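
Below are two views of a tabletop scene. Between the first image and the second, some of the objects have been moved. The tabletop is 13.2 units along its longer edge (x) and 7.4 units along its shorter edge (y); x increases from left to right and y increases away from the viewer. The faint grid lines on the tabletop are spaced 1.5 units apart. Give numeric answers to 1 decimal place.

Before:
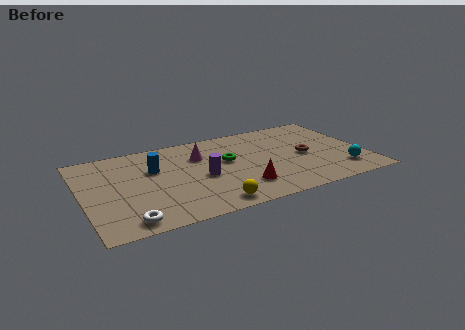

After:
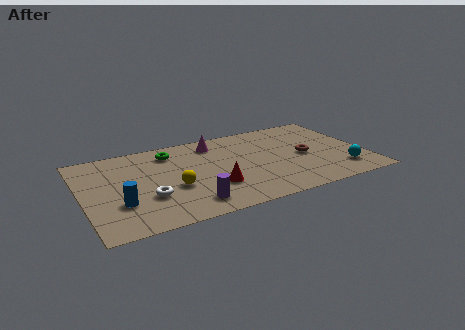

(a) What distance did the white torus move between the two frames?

1.9

The white torus was near (1.8, 0.9) before and (2.9, 2.5) after, so it travelled √(1.1² + 1.6²) ≈ 1.9 units.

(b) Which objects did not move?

the cyan sphere and the brown torus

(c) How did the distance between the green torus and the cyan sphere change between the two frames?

+3.0

The distance was about 5.8 in the first image and 8.8 in the second, so they moved 3.0 units further apart.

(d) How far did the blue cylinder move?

3.0

The blue cylinder was near (3.4, 4.8) before and (1.6, 2.4) after, so it travelled √(1.8² + 2.4²) ≈ 3.0 units.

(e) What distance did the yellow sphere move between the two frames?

2.5

The yellow sphere was near (5.6, 0.9) before and (4.1, 2.9) after, so it travelled √(1.5² + 2.0²) ≈ 2.5 units.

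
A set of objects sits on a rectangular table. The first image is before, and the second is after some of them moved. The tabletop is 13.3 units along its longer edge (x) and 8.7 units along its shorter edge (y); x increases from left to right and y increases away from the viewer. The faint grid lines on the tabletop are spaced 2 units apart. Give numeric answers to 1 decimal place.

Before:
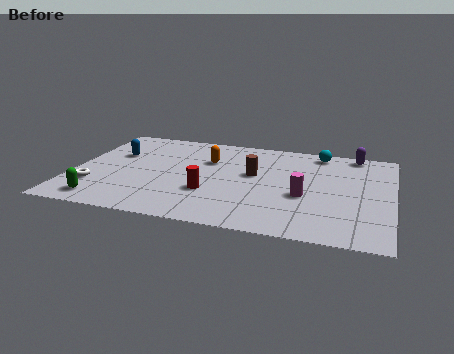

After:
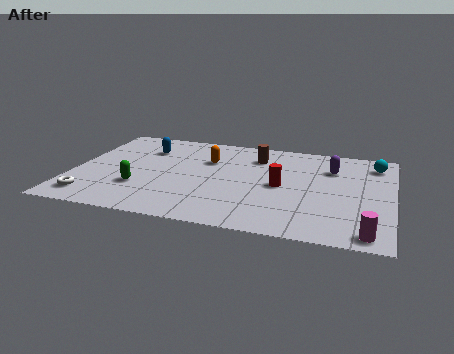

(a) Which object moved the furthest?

the magenta cylinder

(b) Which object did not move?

the orange capsule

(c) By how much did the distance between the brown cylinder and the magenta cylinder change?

+4.9

They were about 2.7 units apart before and 7.6 after — 4.9 units further apart.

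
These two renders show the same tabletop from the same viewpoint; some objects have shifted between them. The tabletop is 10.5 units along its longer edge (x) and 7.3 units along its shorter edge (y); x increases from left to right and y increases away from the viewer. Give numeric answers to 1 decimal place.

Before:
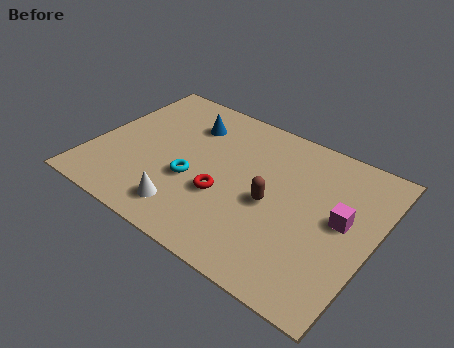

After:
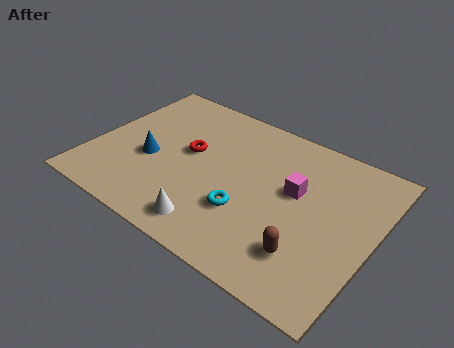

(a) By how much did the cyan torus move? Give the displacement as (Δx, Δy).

(2.1, -0.4)

The cyan torus started near (3.9, 2.8) and ended near (6.0, 2.4).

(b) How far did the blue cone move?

2.7

From (3.2, 5.5) to (2.2, 3.0), the blue cone covered √(1.0² + 2.5²) ≈ 2.7 units.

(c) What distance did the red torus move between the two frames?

2.1

The red torus was near (5.1, 2.7) before and (3.5, 4.1) after, so it travelled √(1.6² + 1.4²) ≈ 2.1 units.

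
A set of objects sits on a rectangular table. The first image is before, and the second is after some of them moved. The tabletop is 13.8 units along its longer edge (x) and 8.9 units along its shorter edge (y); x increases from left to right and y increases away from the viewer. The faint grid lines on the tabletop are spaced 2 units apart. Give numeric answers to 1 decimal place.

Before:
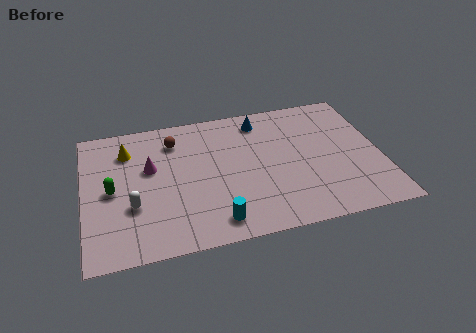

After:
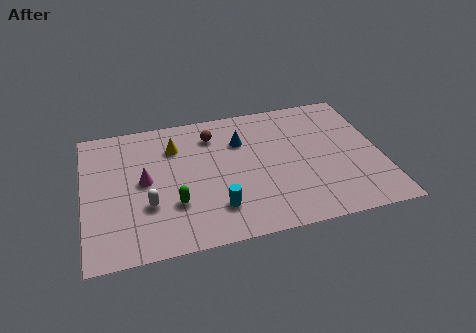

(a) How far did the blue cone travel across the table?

1.6

The blue cone moved from about (8.4, 7.5) to (7.4, 6.3), a distance of √(1.0² + 1.2²) ≈ 1.6.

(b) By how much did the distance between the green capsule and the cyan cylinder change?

-3.5

The distance was about 5.5 in the first image and 2.0 in the second, so they moved 3.5 units closer together.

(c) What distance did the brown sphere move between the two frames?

1.8

The brown sphere was near (4.3, 7.0) before and (6.1, 7.0) after, so it travelled √(1.8² + 0.0²) ≈ 1.8 units.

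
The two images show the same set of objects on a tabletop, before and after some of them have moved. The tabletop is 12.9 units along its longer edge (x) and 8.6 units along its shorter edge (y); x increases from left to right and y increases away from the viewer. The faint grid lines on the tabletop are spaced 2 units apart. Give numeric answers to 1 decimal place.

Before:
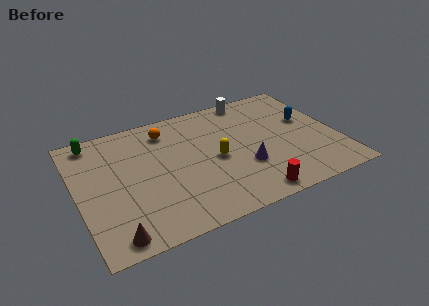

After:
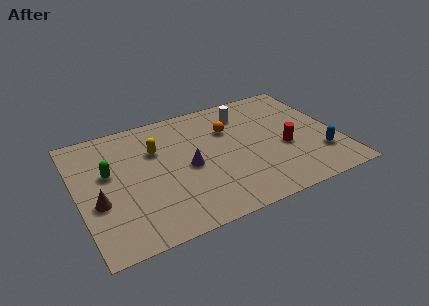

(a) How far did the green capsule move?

2.5

The green capsule moved from about (1.1, 7.6) to (1.6, 5.1), a distance of √(0.5² + 2.5²) ≈ 2.5.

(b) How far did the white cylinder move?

1.1

The white cylinder was near (9.1, 7.8) before and (8.6, 6.8) after, so it travelled √(0.5² + 1.0²) ≈ 1.1 units.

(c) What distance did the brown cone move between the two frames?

2.5

The brown cone was near (1.4, 0.9) before and (0.9, 3.3) after, so it travelled √(0.5² + 2.4²) ≈ 2.5 units.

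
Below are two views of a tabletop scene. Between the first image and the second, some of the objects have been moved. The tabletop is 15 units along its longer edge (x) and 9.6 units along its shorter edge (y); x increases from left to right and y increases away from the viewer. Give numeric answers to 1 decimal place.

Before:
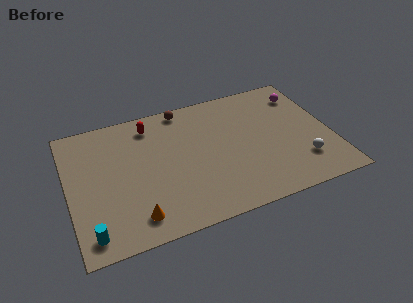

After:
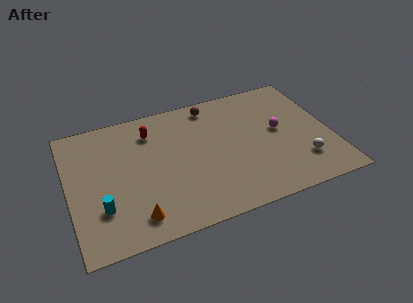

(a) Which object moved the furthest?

the magenta sphere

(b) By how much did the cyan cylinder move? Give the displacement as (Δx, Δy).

(0.7, 1.5)

From the two frames, the cyan cylinder sits at roughly (1.0, 1.3) before and (1.7, 2.8) after.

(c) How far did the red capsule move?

0.5

From (4.9, 8.0) to (4.9, 7.5), the red capsule covered √(0.0² + 0.5²) ≈ 0.5 units.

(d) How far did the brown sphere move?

1.6

From (6.9, 8.7) to (8.5, 8.4), the brown sphere covered √(1.6² + 0.3²) ≈ 1.6 units.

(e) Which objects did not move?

the white sphere and the orange cone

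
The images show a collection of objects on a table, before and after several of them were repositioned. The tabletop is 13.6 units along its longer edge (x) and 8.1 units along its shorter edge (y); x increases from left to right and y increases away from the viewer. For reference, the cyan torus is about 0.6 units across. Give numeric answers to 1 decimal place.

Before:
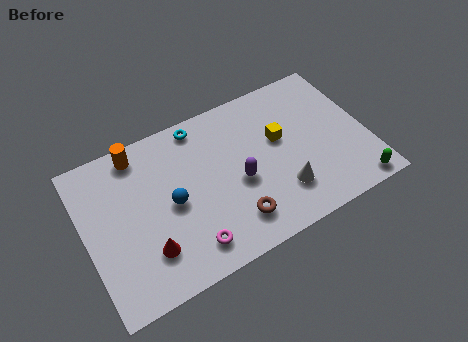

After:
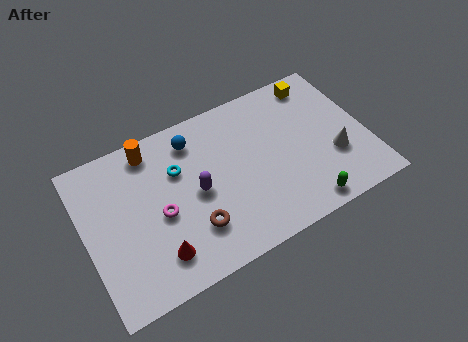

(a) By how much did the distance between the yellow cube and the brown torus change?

+4.2

They were about 4.1 units apart before and 8.3 after — 4.2 units further apart.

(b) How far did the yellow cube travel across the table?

3.1

The yellow cube was near (9.5, 4.8) before and (11.7, 7.0) after, so it travelled √(2.2² + 2.2²) ≈ 3.1 units.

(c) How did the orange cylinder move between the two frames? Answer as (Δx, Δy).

(0.6, -0.1)

The orange cylinder started near (2.9, 7.1) and ended near (3.5, 7.0).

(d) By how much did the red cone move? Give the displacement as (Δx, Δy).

(0.4, -0.4)

The red cone started near (2.7, 2.1) and ended near (3.1, 1.7).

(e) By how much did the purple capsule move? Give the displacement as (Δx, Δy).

(-2.0, 0.4)

From the two frames, the purple capsule sits at roughly (7.3, 3.5) before and (5.3, 3.9) after.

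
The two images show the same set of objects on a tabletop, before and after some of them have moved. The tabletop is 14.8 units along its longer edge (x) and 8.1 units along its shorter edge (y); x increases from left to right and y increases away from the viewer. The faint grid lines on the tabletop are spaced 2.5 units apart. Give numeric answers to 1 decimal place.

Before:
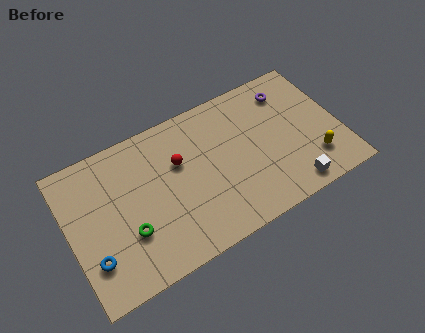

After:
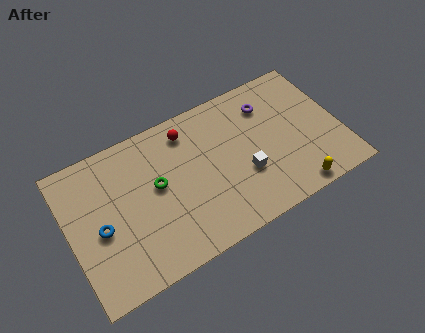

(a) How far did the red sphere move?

1.7

From (6.1, 5.2) to (6.8, 6.7), the red sphere covered √(0.7² + 1.5²) ≈ 1.7 units.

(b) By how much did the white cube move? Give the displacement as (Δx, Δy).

(-2.3, 1.9)

The white cube was at about (11.7, 1.0) and moved to about (9.4, 2.9).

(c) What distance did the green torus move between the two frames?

2.5

The green torus moved from about (3.0, 2.7) to (4.8, 4.5), a distance of √(1.8² + 1.8²) ≈ 2.5.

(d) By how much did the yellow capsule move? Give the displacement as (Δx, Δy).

(-1.3, -1.2)

The yellow capsule was at about (13.1, 2.0) and moved to about (11.8, 0.8).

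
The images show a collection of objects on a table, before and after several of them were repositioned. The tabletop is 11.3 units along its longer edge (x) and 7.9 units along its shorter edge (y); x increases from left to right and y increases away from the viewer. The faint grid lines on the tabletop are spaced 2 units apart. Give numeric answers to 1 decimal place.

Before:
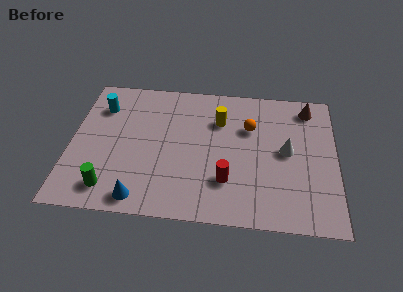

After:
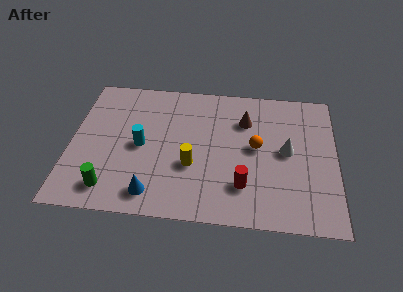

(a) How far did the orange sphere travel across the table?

1.1

From (7.6, 5.3) to (7.9, 4.2), the orange sphere covered √(0.3² + 1.1²) ≈ 1.1 units.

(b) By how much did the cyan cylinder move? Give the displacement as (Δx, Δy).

(1.8, -2.1)

The cyan cylinder was at about (1.2, 5.9) and moved to about (3.0, 3.8).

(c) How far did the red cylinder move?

0.7

The red cylinder moved from about (6.7, 2.2) to (7.4, 2.0), a distance of √(0.7² + 0.2²) ≈ 0.7.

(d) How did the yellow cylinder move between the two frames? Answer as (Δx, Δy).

(-1.1, -2.7)

The yellow cylinder was at about (6.3, 5.6) and moved to about (5.2, 2.9).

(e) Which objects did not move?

the white cone and the green cylinder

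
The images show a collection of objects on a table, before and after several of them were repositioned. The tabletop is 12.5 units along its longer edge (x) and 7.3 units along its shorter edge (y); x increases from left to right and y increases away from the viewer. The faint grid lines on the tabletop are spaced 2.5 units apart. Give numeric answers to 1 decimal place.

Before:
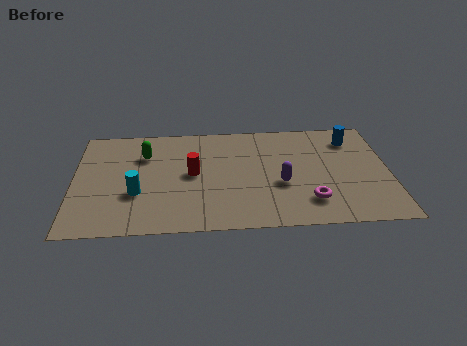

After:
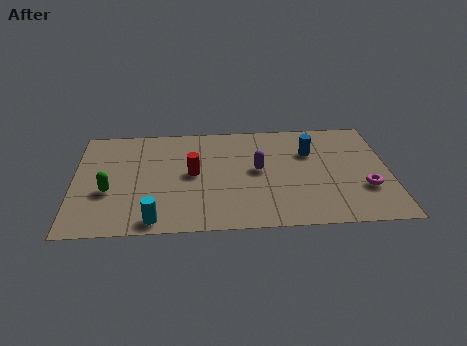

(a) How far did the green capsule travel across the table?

2.8

The green capsule was near (2.8, 5.2) before and (1.4, 2.8) after, so it travelled √(1.4² + 2.4²) ≈ 2.8 units.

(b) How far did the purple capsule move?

1.3

From (8.2, 2.9) to (7.3, 3.9), the purple capsule covered √(0.9² + 1.0²) ≈ 1.3 units.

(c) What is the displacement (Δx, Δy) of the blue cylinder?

(-1.7, -0.8)

The blue cylinder was at about (11.1, 5.8) and moved to about (9.4, 5.0).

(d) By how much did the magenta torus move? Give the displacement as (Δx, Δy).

(2.2, 0.7)

The magenta torus started near (9.3, 1.7) and ended near (11.5, 2.4).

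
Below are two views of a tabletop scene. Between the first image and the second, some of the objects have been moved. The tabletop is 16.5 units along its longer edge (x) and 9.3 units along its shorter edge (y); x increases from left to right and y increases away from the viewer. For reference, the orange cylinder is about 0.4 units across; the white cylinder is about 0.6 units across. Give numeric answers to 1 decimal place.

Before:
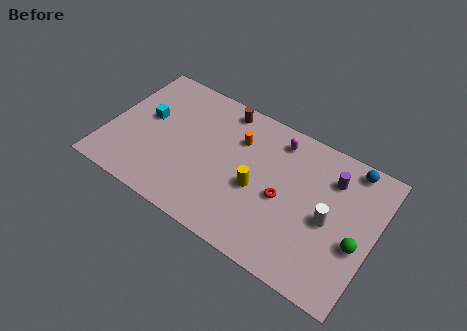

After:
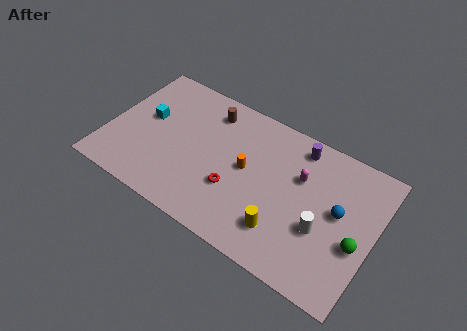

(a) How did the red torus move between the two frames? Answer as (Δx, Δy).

(-2.9, -1.0)

The red torus was at about (11.0, 4.2) and moved to about (8.1, 3.2).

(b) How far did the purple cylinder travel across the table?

2.4

The purple cylinder moved from about (13.6, 7.0) to (11.4, 8.0), a distance of √(2.2² + 1.0²) ≈ 2.4.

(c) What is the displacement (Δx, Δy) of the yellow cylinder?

(1.9, -1.8)

The yellow cylinder started near (9.4, 4.0) and ended near (11.3, 2.2).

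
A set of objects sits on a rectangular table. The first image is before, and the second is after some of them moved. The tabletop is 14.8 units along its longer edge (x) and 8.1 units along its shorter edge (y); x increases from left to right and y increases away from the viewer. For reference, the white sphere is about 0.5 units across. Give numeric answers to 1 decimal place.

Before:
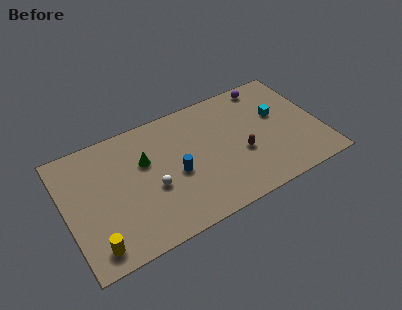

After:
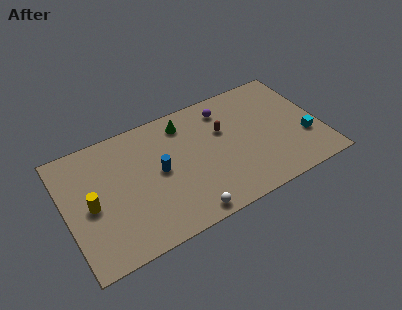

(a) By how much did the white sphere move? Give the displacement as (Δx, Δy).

(1.6, -2.5)

The white sphere started near (4.9, 3.3) and ended near (6.5, 0.8).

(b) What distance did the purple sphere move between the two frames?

2.7

From (12.2, 7.2) to (9.6, 6.6), the purple sphere covered √(2.6² + 0.6²) ≈ 2.7 units.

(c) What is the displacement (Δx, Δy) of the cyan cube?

(1.3, -2.2)

The cyan cube started near (12.5, 4.9) and ended near (13.8, 2.7).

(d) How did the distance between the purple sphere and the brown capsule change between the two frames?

-3.1

Before: roughly 4.5 units apart; after: 1.4. That's 3.1 units closer together.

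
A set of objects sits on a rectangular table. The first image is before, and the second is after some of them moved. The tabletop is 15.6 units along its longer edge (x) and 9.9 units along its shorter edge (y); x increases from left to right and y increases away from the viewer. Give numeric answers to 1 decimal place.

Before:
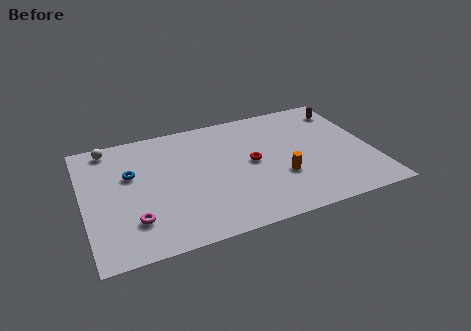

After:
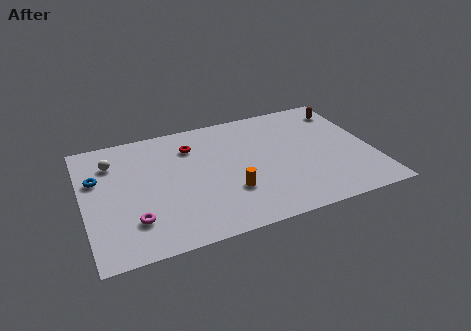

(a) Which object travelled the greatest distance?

the red torus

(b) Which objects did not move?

the brown capsule and the magenta torus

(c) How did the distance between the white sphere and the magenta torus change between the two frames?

-1.3

Before: roughly 6.4 units apart; after: 5.1. That's 1.3 units closer together.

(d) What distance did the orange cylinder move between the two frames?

2.8

The orange cylinder was near (10.5, 3.4) before and (7.7, 3.1) after, so it travelled √(2.8² + 0.3²) ≈ 2.8 units.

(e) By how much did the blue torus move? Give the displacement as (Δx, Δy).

(-1.8, 0.2)

The blue torus started near (2.6, 6.2) and ended near (0.8, 6.4).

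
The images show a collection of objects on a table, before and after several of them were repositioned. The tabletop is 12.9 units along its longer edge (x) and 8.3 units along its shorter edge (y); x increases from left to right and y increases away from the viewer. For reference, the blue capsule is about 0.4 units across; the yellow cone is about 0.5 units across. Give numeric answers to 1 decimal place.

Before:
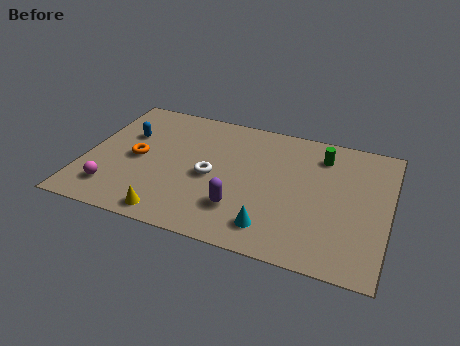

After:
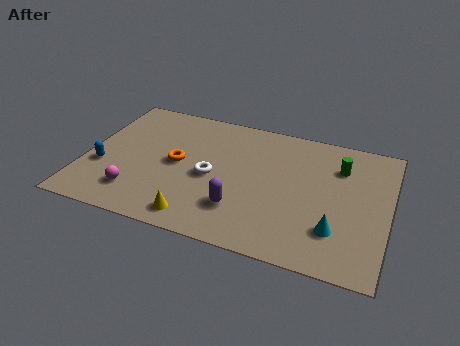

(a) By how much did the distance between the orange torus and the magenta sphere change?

+0.4

They were about 2.4 units apart before and 2.8 after — 0.4 units further apart.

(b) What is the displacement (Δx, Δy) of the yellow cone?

(1.1, 0.2)

The yellow cone was at about (4.0, 0.9) and moved to about (5.1, 1.1).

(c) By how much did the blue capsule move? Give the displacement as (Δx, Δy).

(-0.8, -2.4)

The blue capsule was at about (1.6, 5.4) and moved to about (0.8, 3.0).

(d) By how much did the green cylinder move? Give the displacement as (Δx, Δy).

(0.8, -0.5)

From the two frames, the green cylinder sits at roughly (9.9, 6.6) before and (10.7, 6.1) after.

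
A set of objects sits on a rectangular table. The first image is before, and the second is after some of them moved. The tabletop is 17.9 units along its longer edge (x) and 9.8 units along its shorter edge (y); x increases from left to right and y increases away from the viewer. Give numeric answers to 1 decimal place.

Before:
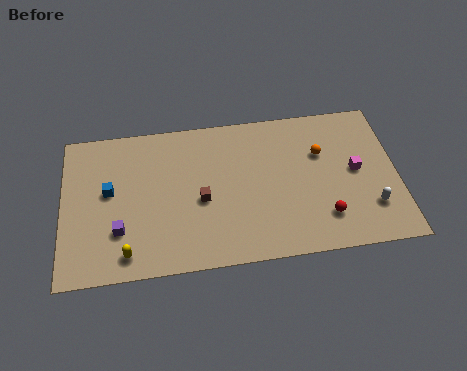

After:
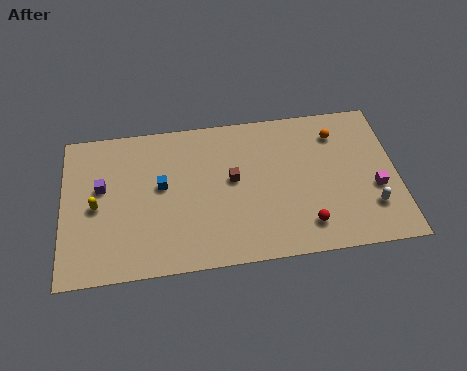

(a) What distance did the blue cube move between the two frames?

2.8

The blue cube moved from about (2.5, 5.5) to (5.3, 5.5), a distance of √(2.8² + 0.0²) ≈ 2.8.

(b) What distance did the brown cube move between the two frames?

2.0

The brown cube moved from about (7.4, 4.3) to (9.1, 5.4), a distance of √(1.7² + 1.1²) ≈ 2.0.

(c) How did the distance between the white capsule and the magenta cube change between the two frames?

-1.4

They were about 2.6 units apart before and 1.2 after — 1.4 units closer together.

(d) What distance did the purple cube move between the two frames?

3.0

From (3.0, 2.9) to (2.1, 5.8), the purple cube covered √(0.9² + 2.9²) ≈ 3.0 units.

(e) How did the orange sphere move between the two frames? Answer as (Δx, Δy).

(0.9, 1.2)

From the two frames, the orange sphere sits at roughly (13.9, 6.5) before and (14.8, 7.7) after.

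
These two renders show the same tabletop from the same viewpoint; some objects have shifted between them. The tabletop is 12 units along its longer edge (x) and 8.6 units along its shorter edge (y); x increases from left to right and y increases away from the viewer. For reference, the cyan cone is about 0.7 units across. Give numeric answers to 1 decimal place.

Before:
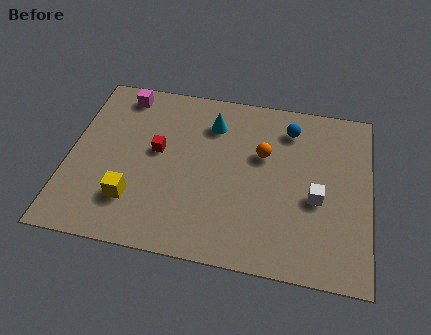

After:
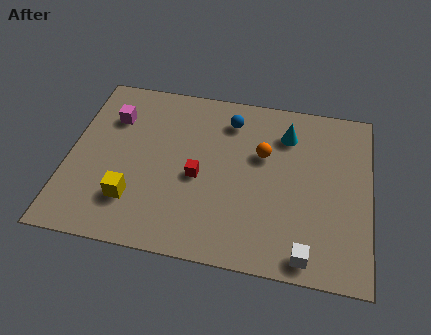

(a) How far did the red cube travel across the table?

2.0

The red cube was near (3.5, 4.8) before and (5.2, 3.8) after, so it travelled √(1.7² + 1.0²) ≈ 2.0 units.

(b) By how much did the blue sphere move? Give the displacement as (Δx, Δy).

(-2.4, 0.0)

The blue sphere started near (8.7, 6.9) and ended near (6.3, 6.9).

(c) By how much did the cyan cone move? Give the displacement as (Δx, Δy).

(3.0, 0.0)

The cyan cone was at about (5.6, 6.6) and moved to about (8.6, 6.6).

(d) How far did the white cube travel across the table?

2.7

The white cube moved from about (9.9, 3.6) to (9.6, 0.9), a distance of √(0.3² + 2.7²) ≈ 2.7.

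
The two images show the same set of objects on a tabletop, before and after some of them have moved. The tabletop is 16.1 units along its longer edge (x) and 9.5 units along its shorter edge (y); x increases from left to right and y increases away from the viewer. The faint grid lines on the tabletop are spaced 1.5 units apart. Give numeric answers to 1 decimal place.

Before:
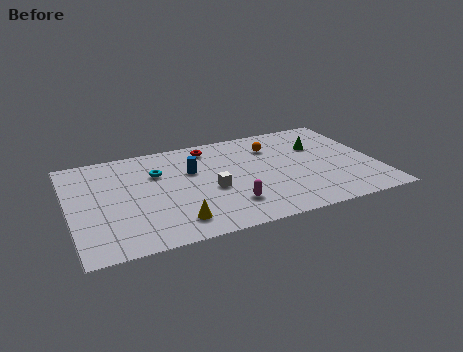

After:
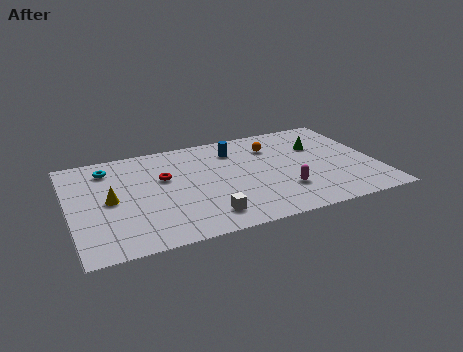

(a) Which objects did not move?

the orange sphere and the green cone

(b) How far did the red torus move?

3.4

From (7.6, 8.1) to (5.0, 5.9), the red torus covered √(2.6² + 2.2²) ≈ 3.4 units.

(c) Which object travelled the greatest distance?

the yellow cone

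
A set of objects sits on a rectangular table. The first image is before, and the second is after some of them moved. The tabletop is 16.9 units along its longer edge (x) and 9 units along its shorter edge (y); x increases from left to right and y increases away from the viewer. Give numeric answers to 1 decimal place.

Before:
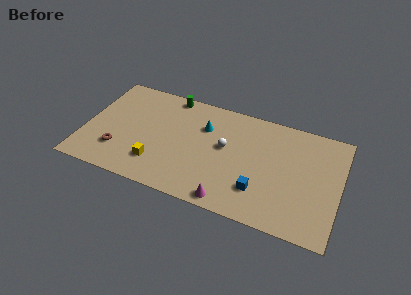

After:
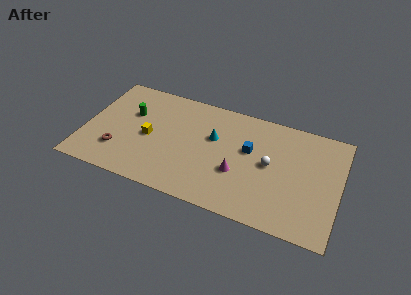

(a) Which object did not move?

the brown torus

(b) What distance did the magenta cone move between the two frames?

2.4

The magenta cone was near (10.0, 0.9) before and (10.3, 3.3) after, so it travelled √(0.3² + 2.4²) ≈ 2.4 units.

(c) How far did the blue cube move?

3.1

The blue cube moved from about (11.8, 2.4) to (10.9, 5.4), a distance of √(0.9² + 3.0²) ≈ 3.1.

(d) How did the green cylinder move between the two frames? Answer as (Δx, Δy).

(-2.4, -2.4)

The green cylinder was at about (5.3, 8.2) and moved to about (2.9, 5.8).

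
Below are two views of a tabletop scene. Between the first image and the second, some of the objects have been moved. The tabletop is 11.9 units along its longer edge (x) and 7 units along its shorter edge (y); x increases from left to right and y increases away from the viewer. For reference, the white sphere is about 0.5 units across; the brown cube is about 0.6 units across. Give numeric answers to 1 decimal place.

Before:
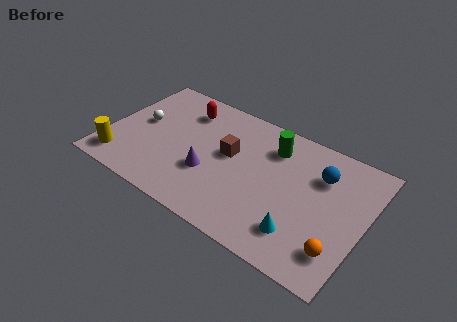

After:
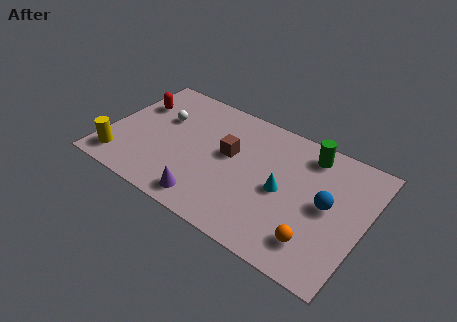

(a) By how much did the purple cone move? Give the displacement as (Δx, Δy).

(0.2, -1.5)

The purple cone started near (4.9, 2.5) and ended near (5.1, 1.0).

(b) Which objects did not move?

the yellow cylinder and the brown cube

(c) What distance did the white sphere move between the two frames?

1.1

From (1.4, 3.8) to (2.3, 4.5), the white sphere covered √(0.9² + 0.7²) ≈ 1.1 units.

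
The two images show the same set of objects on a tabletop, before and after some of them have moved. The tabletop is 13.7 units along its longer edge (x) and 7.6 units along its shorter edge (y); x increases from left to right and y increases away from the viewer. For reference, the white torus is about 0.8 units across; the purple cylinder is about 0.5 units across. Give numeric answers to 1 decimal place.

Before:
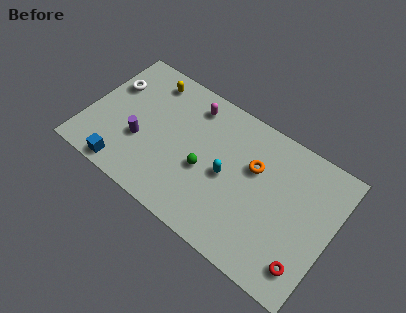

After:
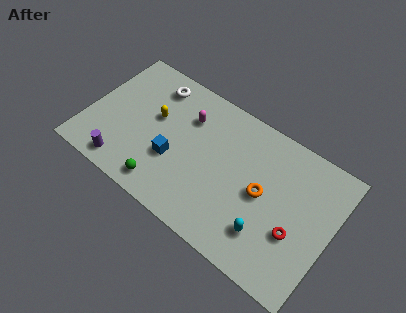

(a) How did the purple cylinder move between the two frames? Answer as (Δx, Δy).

(-0.6, -1.8)

The purple cylinder started near (3.1, 2.8) and ended near (2.5, 1.0).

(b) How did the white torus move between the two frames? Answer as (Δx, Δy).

(2.2, 1.2)

The white torus was at about (1.0, 5.1) and moved to about (3.2, 6.3).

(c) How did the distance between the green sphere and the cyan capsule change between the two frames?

+4.5

They were about 1.3 units apart before and 5.8 after — 4.5 units further apart.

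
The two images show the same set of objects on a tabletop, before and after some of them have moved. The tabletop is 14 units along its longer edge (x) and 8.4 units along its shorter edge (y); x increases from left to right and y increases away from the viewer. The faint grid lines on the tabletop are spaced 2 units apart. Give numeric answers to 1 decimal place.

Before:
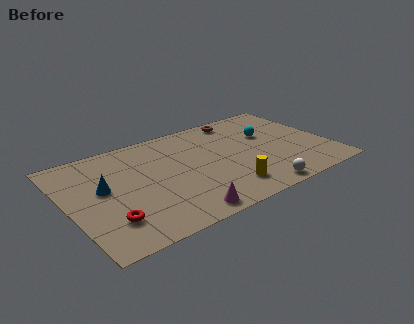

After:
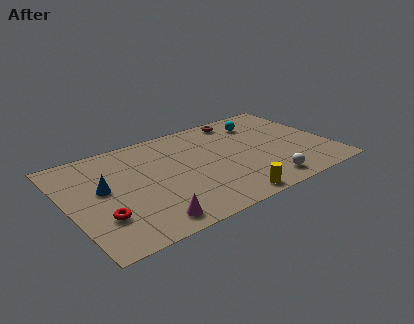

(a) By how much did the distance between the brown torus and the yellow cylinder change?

+0.9

The distance was about 6.0 in the first image and 6.9 in the second, so they moved 0.9 units further apart.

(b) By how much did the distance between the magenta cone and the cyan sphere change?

+1.9

Before: roughly 7.1 units apart; after: 9.0. That's 1.9 units further apart.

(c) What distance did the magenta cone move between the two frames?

1.7

The magenta cone was near (5.4, 0.9) before and (3.7, 1.1) after, so it travelled √(1.7² + 0.2²) ≈ 1.7 units.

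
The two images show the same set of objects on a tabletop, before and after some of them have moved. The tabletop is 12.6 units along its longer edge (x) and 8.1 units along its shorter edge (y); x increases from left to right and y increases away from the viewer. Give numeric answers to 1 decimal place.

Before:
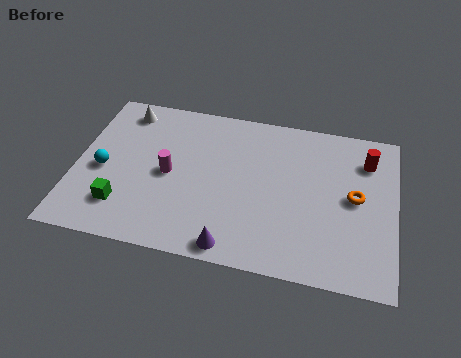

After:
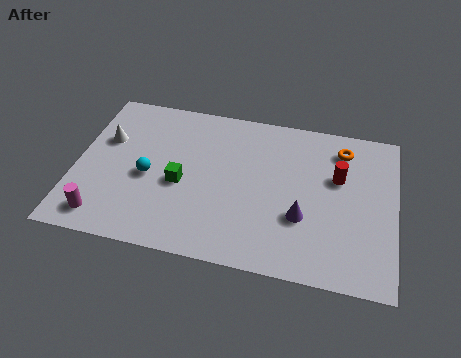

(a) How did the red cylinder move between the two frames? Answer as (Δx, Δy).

(-1.1, -1.1)

From the two frames, the red cylinder sits at roughly (11.4, 6.2) before and (10.3, 5.1) after.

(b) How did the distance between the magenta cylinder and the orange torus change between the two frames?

+3.3

They were about 7.3 units apart before and 10.6 after — 3.3 units further apart.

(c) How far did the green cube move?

2.7

The green cube was near (2.0, 1.9) before and (4.2, 3.5) after, so it travelled √(2.2² + 1.6²) ≈ 2.7 units.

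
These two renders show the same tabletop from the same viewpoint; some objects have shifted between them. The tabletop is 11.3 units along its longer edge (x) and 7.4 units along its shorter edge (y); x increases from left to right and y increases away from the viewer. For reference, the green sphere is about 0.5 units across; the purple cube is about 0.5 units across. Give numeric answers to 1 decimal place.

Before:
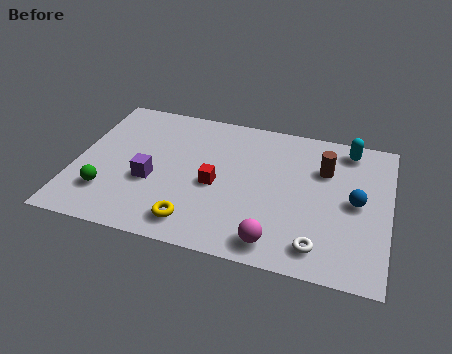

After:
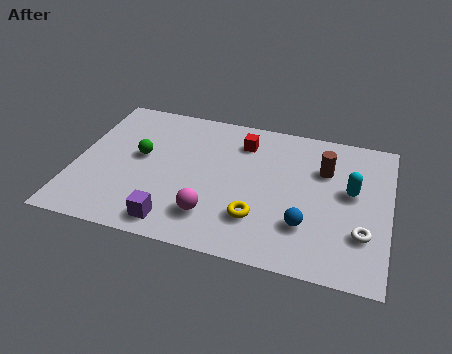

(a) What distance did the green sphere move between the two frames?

2.4

The green sphere was near (1.3, 1.9) before and (2.3, 4.1) after, so it travelled √(1.0² + 2.2²) ≈ 2.4 units.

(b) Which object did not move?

the brown cylinder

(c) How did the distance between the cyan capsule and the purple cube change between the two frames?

-0.8

They were about 7.7 units apart before and 6.9 after — 0.8 units closer together.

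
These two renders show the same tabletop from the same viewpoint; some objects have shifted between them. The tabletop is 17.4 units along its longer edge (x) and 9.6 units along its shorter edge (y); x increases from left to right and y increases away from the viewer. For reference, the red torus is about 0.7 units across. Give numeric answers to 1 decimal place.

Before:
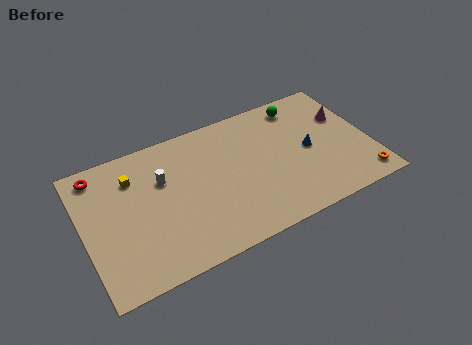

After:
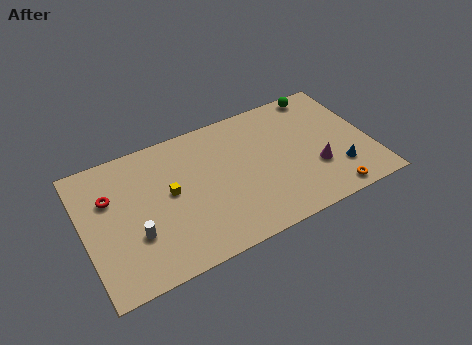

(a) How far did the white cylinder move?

3.7

The white cylinder was near (4.9, 6.3) before and (2.9, 3.2) after, so it travelled √(2.0² + 3.1²) ≈ 3.7 units.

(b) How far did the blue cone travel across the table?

2.7

The blue cone moved from about (13.7, 4.7) to (15.2, 2.5), a distance of √(1.5² + 2.2²) ≈ 2.7.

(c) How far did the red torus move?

2.0

The red torus moved from about (1.2, 8.3) to (1.7, 6.4), a distance of √(0.5² + 1.9²) ≈ 2.0.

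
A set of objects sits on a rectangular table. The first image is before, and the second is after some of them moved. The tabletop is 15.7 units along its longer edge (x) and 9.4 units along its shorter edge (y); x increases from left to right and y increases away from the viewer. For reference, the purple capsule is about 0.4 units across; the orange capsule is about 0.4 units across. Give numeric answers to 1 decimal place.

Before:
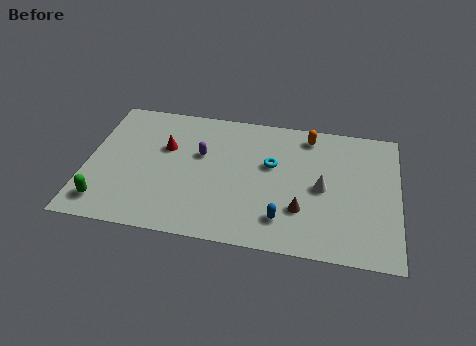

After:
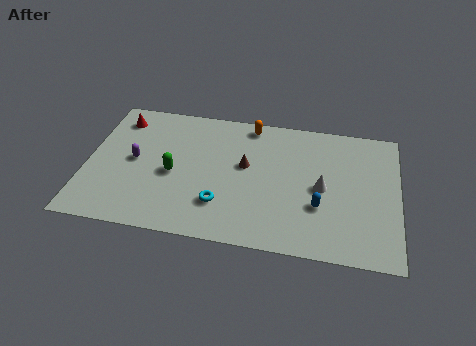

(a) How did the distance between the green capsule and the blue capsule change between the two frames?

-1.4

They were about 8.9 units apart before and 7.5 after — 1.4 units closer together.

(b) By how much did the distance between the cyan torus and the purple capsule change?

+1.5

Before: roughly 3.6 units apart; after: 5.1. That's 1.5 units further apart.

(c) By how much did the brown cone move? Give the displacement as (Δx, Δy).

(-2.9, 2.6)

From the two frames, the brown cone sits at roughly (10.9, 2.8) before and (8.0, 5.4) after.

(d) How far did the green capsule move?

4.2

The green capsule moved from about (1.1, 1.6) to (4.4, 4.2), a distance of √(3.3² + 2.6²) ≈ 4.2.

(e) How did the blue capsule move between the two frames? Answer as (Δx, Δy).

(1.8, 1.2)

The blue capsule started near (10.0, 2.0) and ended near (11.8, 3.2).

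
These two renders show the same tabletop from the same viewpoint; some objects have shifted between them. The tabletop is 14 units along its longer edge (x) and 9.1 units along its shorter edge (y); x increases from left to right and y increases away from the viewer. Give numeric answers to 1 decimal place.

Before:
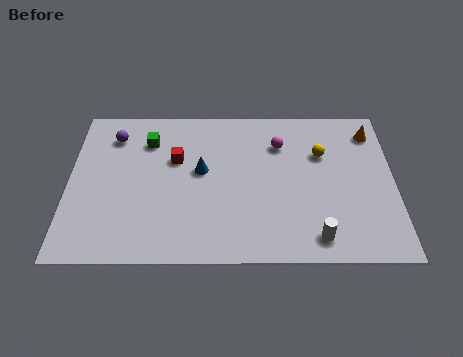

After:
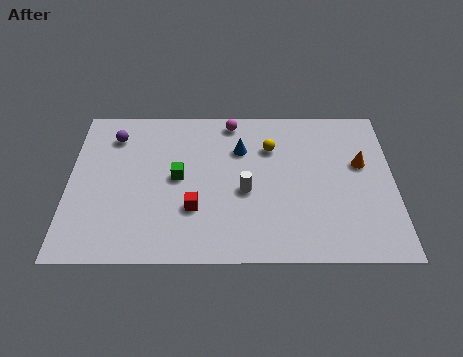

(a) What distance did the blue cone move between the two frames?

2.1

The blue cone moved from about (5.7, 5.1) to (7.4, 6.4), a distance of √(1.7² + 1.3²) ≈ 2.1.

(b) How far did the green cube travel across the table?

2.6

The green cube was near (3.4, 6.9) before and (4.7, 4.7) after, so it travelled √(1.3² + 2.2²) ≈ 2.6 units.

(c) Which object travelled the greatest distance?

the white cylinder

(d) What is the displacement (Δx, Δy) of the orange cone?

(-0.5, -1.9)

The orange cone was at about (13.1, 7.4) and moved to about (12.6, 5.5).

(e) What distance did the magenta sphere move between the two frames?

2.5

The magenta sphere was near (9.1, 6.7) before and (7.0, 8.1) after, so it travelled √(2.1² + 1.4²) ≈ 2.5 units.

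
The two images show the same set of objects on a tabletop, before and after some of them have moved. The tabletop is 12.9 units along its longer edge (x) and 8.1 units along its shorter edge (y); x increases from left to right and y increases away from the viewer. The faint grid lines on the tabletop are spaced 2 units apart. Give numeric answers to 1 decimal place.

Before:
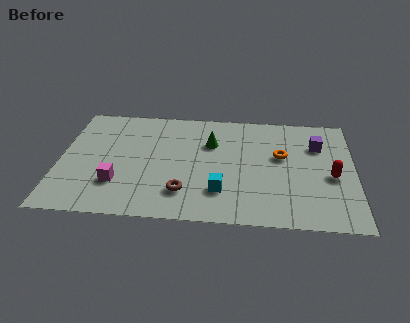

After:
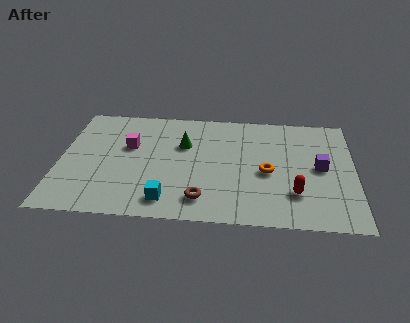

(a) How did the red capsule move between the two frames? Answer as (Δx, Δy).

(-1.6, -1.3)

From the two frames, the red capsule sits at roughly (11.9, 3.5) before and (10.3, 2.2) after.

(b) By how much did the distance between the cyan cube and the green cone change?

+0.6

Before: roughly 3.4 units apart; after: 4.0. That's 0.6 units further apart.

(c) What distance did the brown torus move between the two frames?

0.9

The brown torus was near (5.5, 1.9) before and (6.3, 1.5) after, so it travelled √(0.8² + 0.4²) ≈ 0.9 units.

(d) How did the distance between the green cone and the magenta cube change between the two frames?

-2.7

They were about 5.1 units apart before and 2.4 after — 2.7 units closer together.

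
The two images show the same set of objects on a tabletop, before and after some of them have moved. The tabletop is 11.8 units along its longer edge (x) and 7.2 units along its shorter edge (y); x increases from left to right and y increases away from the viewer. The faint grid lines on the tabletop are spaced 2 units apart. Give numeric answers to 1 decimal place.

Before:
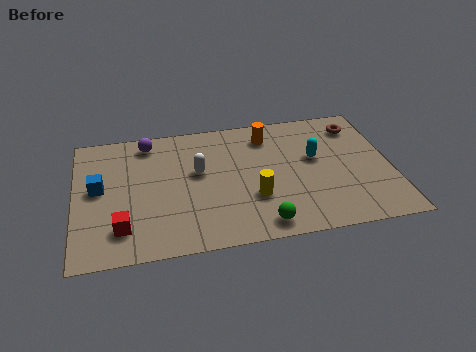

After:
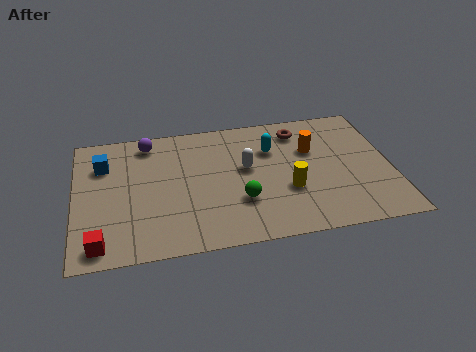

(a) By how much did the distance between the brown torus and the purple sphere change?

-2.2

Before: roughly 7.9 units apart; after: 5.7. That's 2.2 units closer together.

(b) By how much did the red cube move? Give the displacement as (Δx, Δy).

(-0.8, -0.7)

The red cube started near (1.7, 1.6) and ended near (0.9, 0.9).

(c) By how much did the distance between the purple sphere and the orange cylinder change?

+1.8

They were about 4.5 units apart before and 6.3 after — 1.8 units further apart.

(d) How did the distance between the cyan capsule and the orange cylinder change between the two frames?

-0.8

They were about 2.3 units apart before and 1.5 after — 0.8 units closer together.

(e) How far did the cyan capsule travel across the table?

1.8

The cyan capsule moved from about (9.0, 4.2) to (7.4, 5.0), a distance of √(1.6² + 0.8²) ≈ 1.8.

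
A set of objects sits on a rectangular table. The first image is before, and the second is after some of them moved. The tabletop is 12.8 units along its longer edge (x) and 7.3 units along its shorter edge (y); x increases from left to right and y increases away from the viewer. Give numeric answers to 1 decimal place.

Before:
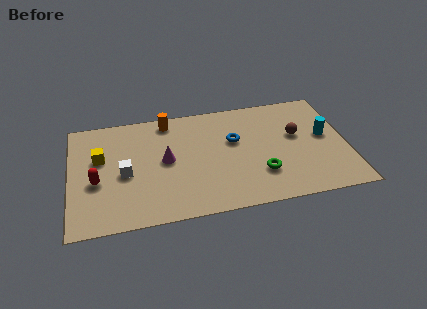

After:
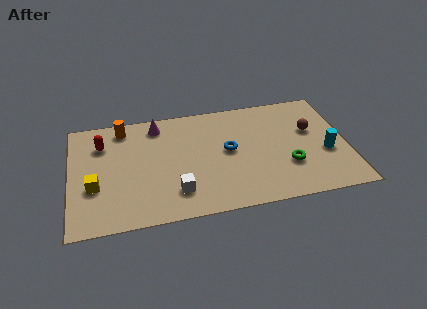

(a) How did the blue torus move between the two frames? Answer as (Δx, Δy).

(-0.3, -0.6)

The blue torus started near (7.6, 4.5) and ended near (7.3, 3.9).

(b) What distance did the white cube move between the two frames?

2.8

The white cube was near (2.5, 3.3) before and (4.8, 1.7) after, so it travelled √(2.3² + 1.6²) ≈ 2.8 units.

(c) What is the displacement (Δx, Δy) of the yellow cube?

(-0.3, -1.8)

The yellow cube was at about (1.4, 4.5) and moved to about (1.1, 2.7).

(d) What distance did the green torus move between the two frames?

1.3

From (8.7, 2.1) to (10.0, 2.4), the green torus covered √(1.3² + 0.3²) ≈ 1.3 units.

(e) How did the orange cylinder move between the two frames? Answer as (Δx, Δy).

(-2.1, -0.1)

From the two frames, the orange cylinder sits at roughly (4.6, 6.4) before and (2.5, 6.3) after.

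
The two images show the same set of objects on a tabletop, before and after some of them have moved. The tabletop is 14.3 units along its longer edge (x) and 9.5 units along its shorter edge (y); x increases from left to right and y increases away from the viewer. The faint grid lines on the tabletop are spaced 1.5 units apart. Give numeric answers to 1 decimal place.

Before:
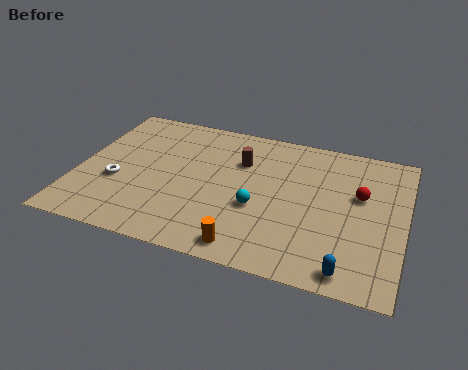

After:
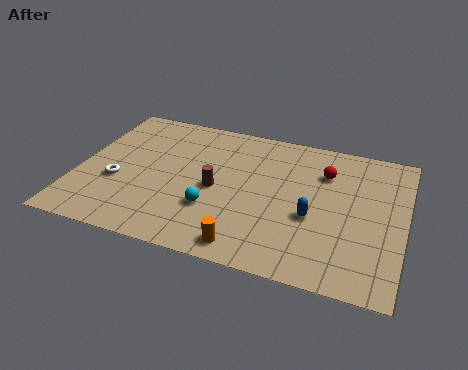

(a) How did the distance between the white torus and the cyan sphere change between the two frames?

-1.9

The distance was about 6.2 in the first image and 4.3 in the second, so they moved 1.9 units closer together.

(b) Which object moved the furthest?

the blue capsule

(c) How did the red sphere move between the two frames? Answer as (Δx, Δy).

(-1.6, 1.1)

The red sphere started near (12.3, 5.8) and ended near (10.7, 6.9).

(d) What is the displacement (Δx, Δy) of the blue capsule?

(-1.7, 2.8)

The blue capsule was at about (12.1, 1.0) and moved to about (10.4, 3.8).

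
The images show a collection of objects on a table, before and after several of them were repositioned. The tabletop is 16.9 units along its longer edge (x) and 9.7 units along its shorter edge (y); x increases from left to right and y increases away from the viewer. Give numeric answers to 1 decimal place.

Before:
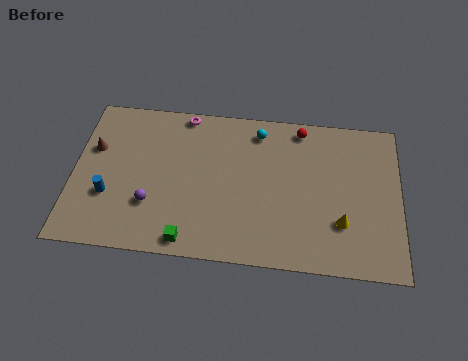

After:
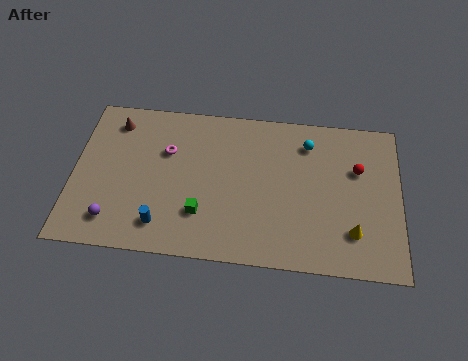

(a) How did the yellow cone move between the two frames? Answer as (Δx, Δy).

(0.6, -0.5)

The yellow cone started near (13.9, 2.9) and ended near (14.5, 2.4).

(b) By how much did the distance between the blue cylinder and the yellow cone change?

-2.2

The distance was about 12.0 in the first image and 9.8 in the second, so they moved 2.2 units closer together.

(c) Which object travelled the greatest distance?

the red sphere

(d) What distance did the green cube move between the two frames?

1.8

From (6.1, 1.0) to (6.7, 2.7), the green cube covered √(0.6² + 1.7²) ≈ 1.8 units.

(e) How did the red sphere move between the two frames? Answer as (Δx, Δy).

(3.0, -2.3)

The red sphere started near (11.7, 8.6) and ended near (14.7, 6.3).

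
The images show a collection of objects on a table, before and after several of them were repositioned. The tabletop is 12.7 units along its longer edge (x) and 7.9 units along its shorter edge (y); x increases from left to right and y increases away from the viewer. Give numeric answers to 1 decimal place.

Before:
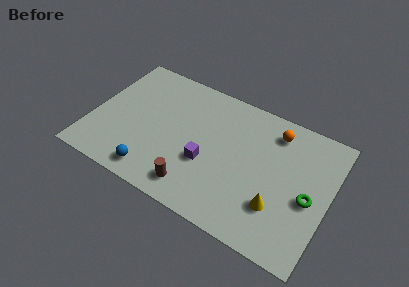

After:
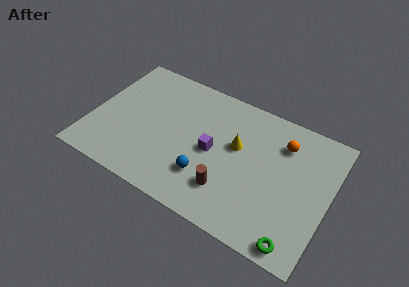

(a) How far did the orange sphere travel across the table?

0.7

From (9.5, 6.5) to (10.0, 6.0), the orange sphere covered √(0.5² + 0.5²) ≈ 0.7 units.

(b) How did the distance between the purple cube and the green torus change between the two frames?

+0.3

Before: roughly 5.4 units apart; after: 5.7. That's 0.3 units further apart.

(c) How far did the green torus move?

2.7

From (11.7, 3.5) to (11.4, 0.8), the green torus covered √(0.3² + 2.7²) ≈ 2.7 units.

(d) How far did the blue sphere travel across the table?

2.9

The blue sphere was near (3.7, 1.1) before and (6.4, 2.2) after, so it travelled √(2.7² + 1.1²) ≈ 2.9 units.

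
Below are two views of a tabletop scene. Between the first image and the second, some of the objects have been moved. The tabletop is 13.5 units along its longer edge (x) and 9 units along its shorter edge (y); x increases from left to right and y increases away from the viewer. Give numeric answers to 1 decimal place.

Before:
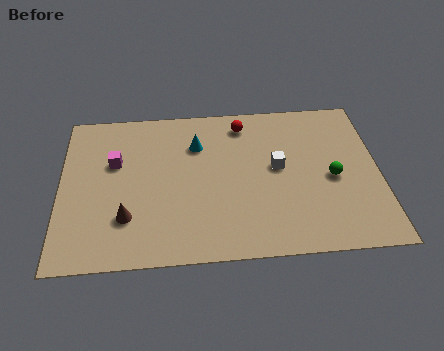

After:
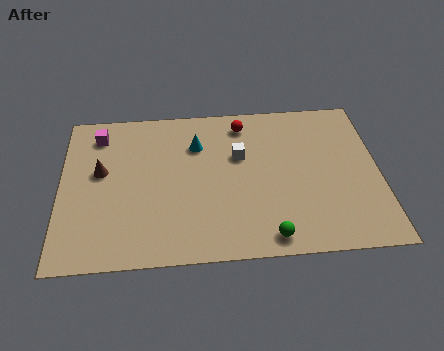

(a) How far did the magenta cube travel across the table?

1.8

From (2.3, 5.7) to (1.6, 7.4), the magenta cube covered √(0.7² + 1.7²) ≈ 1.8 units.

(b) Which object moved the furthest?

the green sphere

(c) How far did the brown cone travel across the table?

2.9

The brown cone was near (2.8, 2.5) before and (1.7, 5.2) after, so it travelled √(1.1² + 2.7²) ≈ 2.9 units.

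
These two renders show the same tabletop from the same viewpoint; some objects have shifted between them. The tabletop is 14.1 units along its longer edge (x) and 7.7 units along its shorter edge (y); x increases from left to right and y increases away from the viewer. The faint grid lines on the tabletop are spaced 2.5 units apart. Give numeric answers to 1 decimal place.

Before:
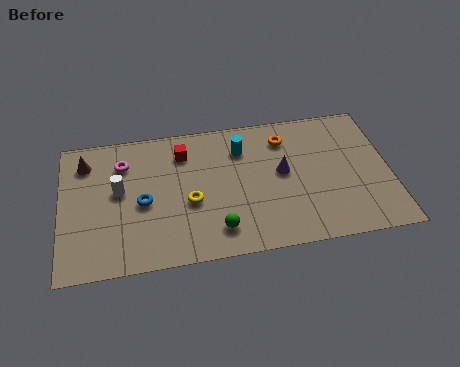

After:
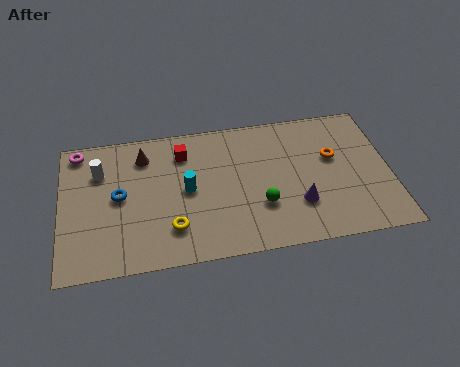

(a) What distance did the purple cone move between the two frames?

2.0

The purple cone was near (9.5, 4.2) before and (10.1, 2.3) after, so it travelled √(0.6² + 1.9²) ≈ 2.0 units.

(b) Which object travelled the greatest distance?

the cyan cylinder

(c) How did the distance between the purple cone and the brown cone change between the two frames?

-1.1

They were about 8.6 units apart before and 7.5 after — 1.1 units closer together.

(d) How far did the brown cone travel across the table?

2.5

From (1.1, 6.1) to (3.6, 6.1), the brown cone covered √(2.5² + 0.0²) ≈ 2.5 units.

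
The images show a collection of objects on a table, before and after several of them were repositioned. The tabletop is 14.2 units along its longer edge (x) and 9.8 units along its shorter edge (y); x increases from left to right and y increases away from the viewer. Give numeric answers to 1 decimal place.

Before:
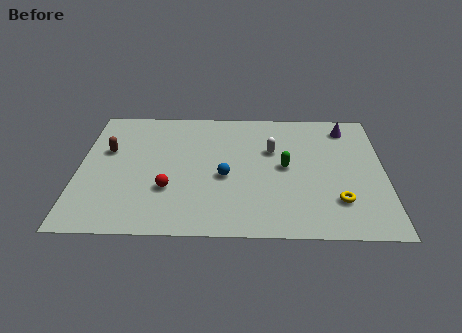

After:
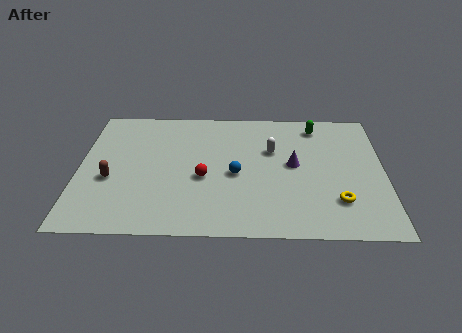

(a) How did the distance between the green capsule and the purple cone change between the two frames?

-1.0

They were about 4.3 units apart before and 3.3 after — 1.0 units closer together.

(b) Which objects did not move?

the white capsule and the yellow torus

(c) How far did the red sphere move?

1.8

The red sphere was near (4.2, 3.2) before and (5.8, 4.1) after, so it travelled √(1.6² + 0.9²) ≈ 1.8 units.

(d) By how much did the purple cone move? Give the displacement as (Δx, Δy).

(-2.5, -3.0)

The purple cone was at about (12.5, 8.2) and moved to about (10.0, 5.2).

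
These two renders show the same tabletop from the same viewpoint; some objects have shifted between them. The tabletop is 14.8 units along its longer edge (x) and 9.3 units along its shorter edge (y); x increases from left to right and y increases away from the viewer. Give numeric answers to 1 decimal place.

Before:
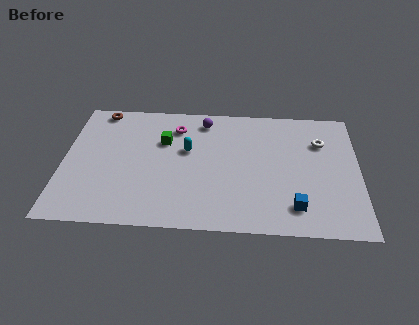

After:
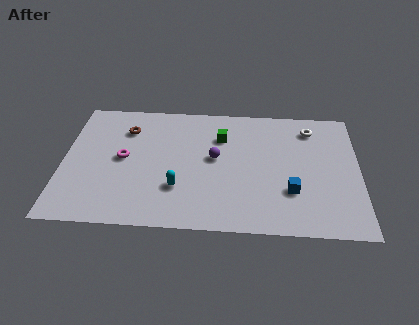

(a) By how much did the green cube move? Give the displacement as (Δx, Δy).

(2.9, 0.5)

The green cube started near (5.0, 6.2) and ended near (7.9, 6.7).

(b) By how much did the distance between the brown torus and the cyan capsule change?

-0.3

Before: roughly 5.3 units apart; after: 5.0. That's 0.3 units closer together.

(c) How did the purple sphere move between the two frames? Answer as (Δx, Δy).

(0.6, -2.8)

The purple sphere started near (7.0, 7.9) and ended near (7.6, 5.1).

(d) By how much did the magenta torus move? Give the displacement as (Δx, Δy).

(-2.6, -2.5)

The magenta torus was at about (5.6, 7.3) and moved to about (3.0, 4.8).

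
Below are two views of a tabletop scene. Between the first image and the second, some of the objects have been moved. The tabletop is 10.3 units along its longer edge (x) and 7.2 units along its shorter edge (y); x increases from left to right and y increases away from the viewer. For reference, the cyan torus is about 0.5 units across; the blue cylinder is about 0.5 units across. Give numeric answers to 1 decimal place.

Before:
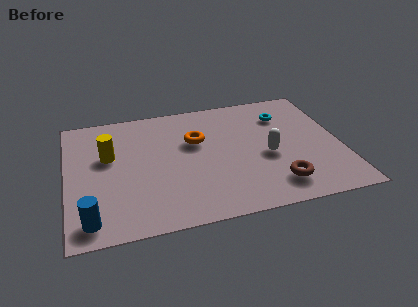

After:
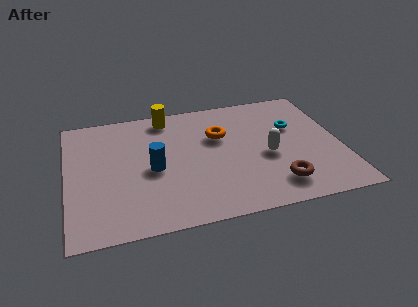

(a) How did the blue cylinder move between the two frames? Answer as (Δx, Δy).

(2.4, 2.3)

From the two frames, the blue cylinder sits at roughly (0.8, 1.0) before and (3.2, 3.3) after.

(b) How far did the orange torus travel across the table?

0.9

The orange torus was near (4.9, 4.6) before and (5.8, 4.7) after, so it travelled √(0.9² + 0.1²) ≈ 0.9 units.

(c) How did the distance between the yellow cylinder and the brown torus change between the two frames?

-0.6

The distance was about 6.8 in the first image and 6.2 in the second, so they moved 0.6 units closer together.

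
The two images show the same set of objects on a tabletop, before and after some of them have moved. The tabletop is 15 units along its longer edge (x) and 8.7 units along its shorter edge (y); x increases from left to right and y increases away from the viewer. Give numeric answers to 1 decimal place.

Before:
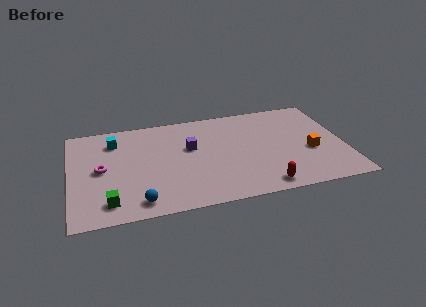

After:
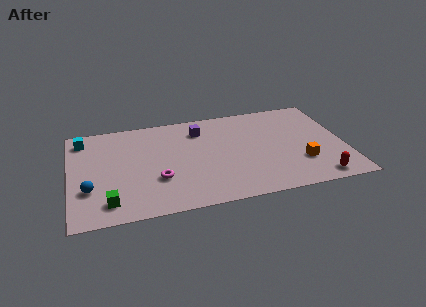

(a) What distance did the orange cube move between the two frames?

1.1

From (13.1, 3.5) to (12.5, 2.6), the orange cube covered √(0.6² + 0.9²) ≈ 1.1 units.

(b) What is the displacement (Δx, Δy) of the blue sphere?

(-2.6, 1.6)

The blue sphere was at about (3.6, 1.2) and moved to about (1.0, 2.8).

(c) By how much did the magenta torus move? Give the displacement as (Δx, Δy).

(3.0, -1.5)

The magenta torus was at about (1.7, 4.4) and moved to about (4.7, 2.9).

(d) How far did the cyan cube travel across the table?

1.8

The cyan cube was near (2.5, 6.8) before and (0.8, 7.3) after, so it travelled √(1.7² + 0.5²) ≈ 1.8 units.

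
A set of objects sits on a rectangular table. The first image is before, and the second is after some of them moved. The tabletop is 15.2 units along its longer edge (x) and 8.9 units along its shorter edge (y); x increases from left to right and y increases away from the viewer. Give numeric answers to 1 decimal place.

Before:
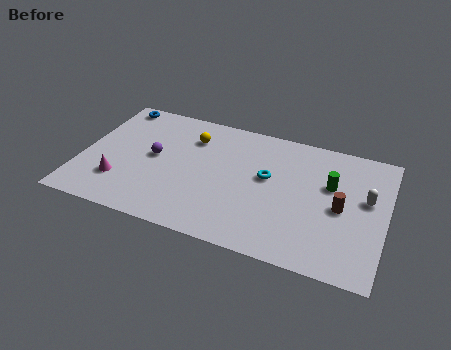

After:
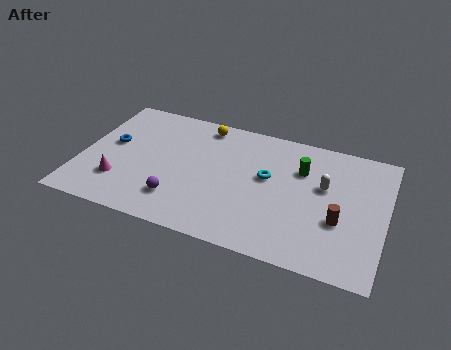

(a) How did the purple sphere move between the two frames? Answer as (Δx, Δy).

(1.5, -2.6)

From the two frames, the purple sphere sits at roughly (3.6, 4.7) before and (5.1, 2.1) after.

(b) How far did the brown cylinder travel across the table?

0.9

The brown cylinder moved from about (13.0, 4.2) to (13.0, 3.3), a distance of √(0.0² + 0.9²) ≈ 0.9.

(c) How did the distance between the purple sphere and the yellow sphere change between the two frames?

+3.1

The distance was about 2.6 in the first image and 5.7 in the second, so they moved 3.1 units further apart.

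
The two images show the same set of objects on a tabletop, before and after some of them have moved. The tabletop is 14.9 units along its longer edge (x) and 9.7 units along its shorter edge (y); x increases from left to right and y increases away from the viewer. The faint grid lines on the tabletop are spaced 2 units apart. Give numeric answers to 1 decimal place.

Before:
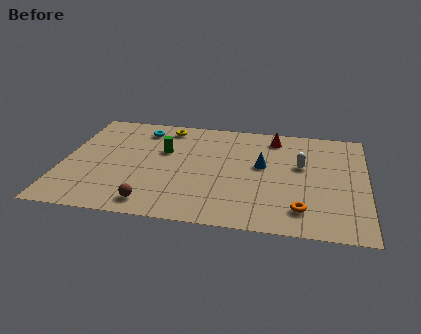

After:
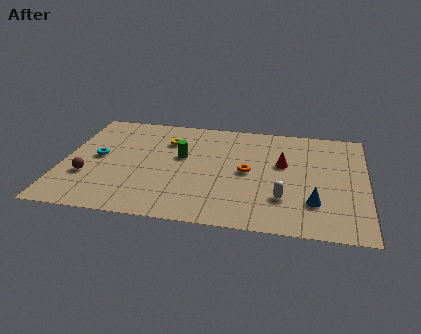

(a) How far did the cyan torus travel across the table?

3.6

The cyan torus was near (3.7, 8.0) before and (1.7, 5.0) after, so it travelled √(2.0² + 3.0²) ≈ 3.6 units.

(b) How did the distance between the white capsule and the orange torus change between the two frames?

-1.1

Before: roughly 3.9 units apart; after: 2.8. That's 1.1 units closer together.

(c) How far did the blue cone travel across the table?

3.9

The blue cone moved from about (9.8, 5.5) to (12.4, 2.6), a distance of √(2.6² + 2.9²) ≈ 3.9.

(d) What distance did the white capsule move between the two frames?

3.2

The white capsule was near (11.7, 5.8) before and (10.9, 2.7) after, so it travelled √(0.8² + 3.1²) ≈ 3.2 units.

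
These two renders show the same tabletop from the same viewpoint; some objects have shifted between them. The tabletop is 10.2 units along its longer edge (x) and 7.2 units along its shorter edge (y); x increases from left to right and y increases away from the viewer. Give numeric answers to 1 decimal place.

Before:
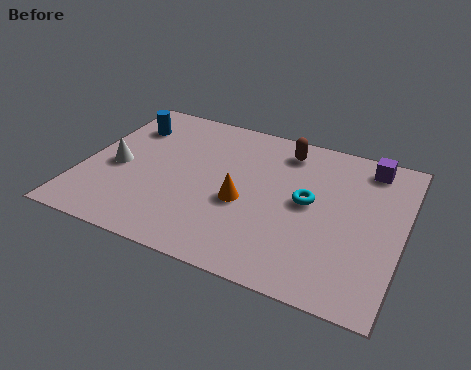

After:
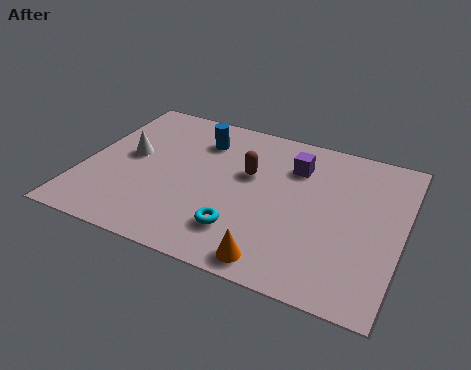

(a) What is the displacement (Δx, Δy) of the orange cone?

(1.3, -2.2)

From the two frames, the orange cone sits at roughly (5.2, 3.0) before and (6.5, 0.8) after.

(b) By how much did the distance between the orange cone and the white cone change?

+1.9

They were about 4.1 units apart before and 6.0 after — 1.9 units further apart.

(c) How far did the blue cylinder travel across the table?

2.4

The blue cylinder was near (1.1, 5.4) before and (3.5, 5.5) after, so it travelled √(2.4² + 0.1²) ≈ 2.4 units.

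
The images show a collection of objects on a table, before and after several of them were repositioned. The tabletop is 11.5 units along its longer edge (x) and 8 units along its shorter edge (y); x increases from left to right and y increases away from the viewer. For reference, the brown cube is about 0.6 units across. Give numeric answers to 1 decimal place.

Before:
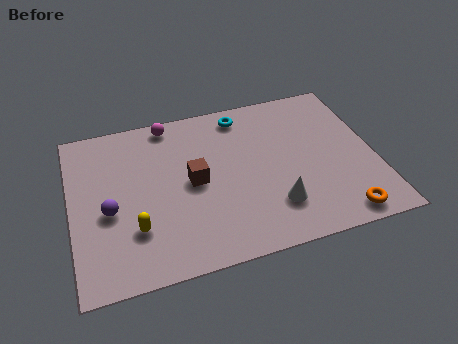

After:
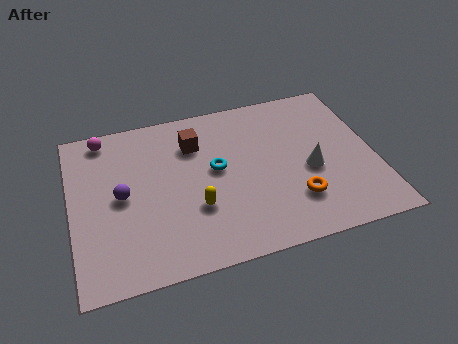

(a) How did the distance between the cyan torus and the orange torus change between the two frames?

-3.2

Before: roughly 6.8 units apart; after: 3.6. That's 3.2 units closer together.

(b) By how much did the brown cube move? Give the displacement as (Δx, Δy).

(0.2, 1.9)

The brown cube was at about (4.6, 4.0) and moved to about (4.8, 5.9).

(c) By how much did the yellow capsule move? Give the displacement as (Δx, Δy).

(2.3, 0.4)

From the two frames, the yellow capsule sits at roughly (2.3, 2.3) before and (4.6, 2.7) after.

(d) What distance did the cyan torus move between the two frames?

2.8

From (6.7, 6.9) to (5.5, 4.4), the cyan torus covered √(1.2² + 2.5²) ≈ 2.8 units.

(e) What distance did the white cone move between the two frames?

2.1

From (7.5, 2.0) to (9.0, 3.4), the white cone covered √(1.5² + 1.4²) ≈ 2.1 units.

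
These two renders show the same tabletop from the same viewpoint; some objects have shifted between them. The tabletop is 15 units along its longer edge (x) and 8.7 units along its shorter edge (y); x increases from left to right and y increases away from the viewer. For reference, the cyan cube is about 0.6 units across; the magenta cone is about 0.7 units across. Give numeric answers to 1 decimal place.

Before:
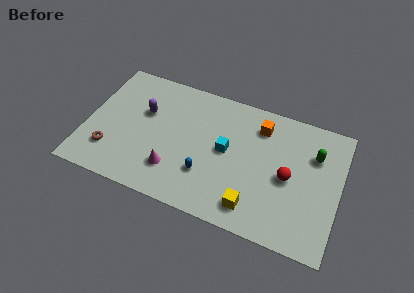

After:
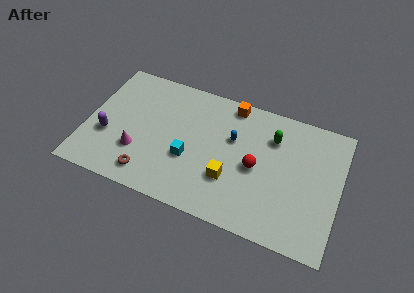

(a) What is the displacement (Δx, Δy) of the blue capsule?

(1.3, 2.9)

The blue capsule started near (7.3, 2.6) and ended near (8.6, 5.5).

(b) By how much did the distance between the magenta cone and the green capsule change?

-0.4

The distance was about 8.9 in the first image and 8.5 in the second, so they moved 0.4 units closer together.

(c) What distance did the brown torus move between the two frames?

2.5

The brown torus moved from about (1.6, 2.2) to (4.0, 1.4), a distance of √(2.4² + 0.8²) ≈ 2.5.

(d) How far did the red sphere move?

1.9

From (12.0, 4.1) to (10.1, 4.1), the red sphere covered √(1.9² + 0.0²) ≈ 1.9 units.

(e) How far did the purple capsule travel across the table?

3.0

From (3.3, 5.5) to (1.3, 3.2), the purple capsule covered √(2.0² + 2.3²) ≈ 3.0 units.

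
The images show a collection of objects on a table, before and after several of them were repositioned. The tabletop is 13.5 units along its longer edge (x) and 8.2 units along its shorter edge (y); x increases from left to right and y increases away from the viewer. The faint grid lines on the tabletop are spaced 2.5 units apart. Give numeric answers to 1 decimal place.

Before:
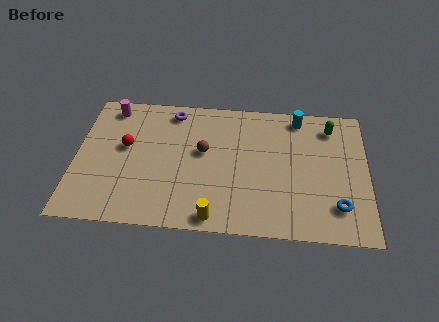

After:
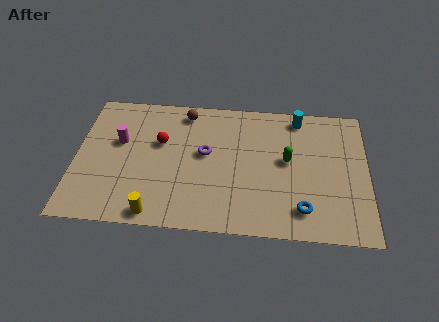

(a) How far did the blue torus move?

1.6

The blue torus was near (12.1, 1.9) before and (10.5, 1.6) after, so it travelled √(1.6² + 0.3²) ≈ 1.6 units.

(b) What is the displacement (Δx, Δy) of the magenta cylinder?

(0.5, -2.1)

The magenta cylinder was at about (1.5, 7.1) and moved to about (2.0, 5.0).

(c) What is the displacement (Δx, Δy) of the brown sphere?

(-0.9, 2.4)

From the two frames, the brown sphere sits at roughly (5.9, 4.7) before and (5.0, 7.1) after.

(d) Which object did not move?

the cyan cylinder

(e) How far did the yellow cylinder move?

2.7

The yellow cylinder was near (6.5, 0.8) before and (3.8, 0.8) after, so it travelled √(2.7² + 0.0²) ≈ 2.7 units.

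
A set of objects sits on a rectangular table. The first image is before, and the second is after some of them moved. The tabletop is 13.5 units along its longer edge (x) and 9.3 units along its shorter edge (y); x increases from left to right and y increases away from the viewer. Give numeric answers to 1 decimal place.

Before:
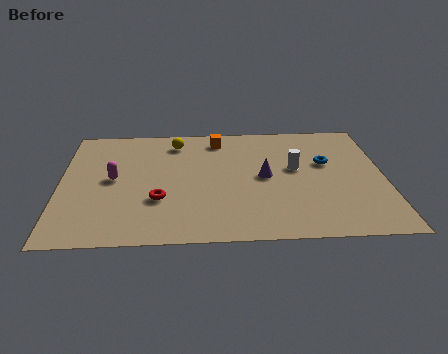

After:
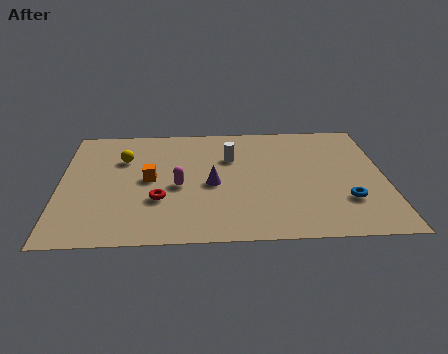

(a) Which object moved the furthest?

the orange cube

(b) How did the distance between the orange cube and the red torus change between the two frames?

-3.8

They were about 5.4 units apart before and 1.6 after — 3.8 units closer together.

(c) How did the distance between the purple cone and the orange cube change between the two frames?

-1.1

The distance was about 3.7 in the first image and 2.6 in the second, so they moved 1.1 units closer together.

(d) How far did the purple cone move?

2.3

From (8.5, 4.7) to (6.3, 4.2), the purple cone covered √(2.2² + 0.5²) ≈ 2.3 units.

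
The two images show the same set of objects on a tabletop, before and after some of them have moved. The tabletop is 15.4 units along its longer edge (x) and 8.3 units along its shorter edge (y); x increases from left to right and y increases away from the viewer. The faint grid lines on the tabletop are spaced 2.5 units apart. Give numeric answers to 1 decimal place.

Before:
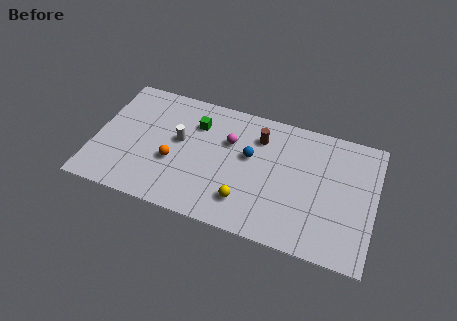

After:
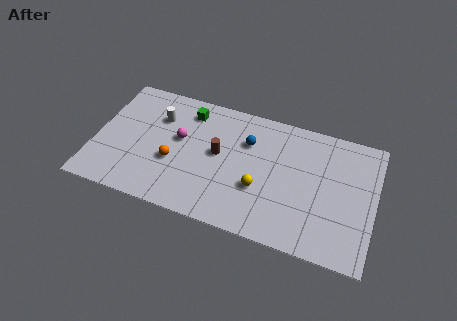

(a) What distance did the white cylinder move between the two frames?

1.8

The white cylinder was near (4.6, 4.7) before and (3.3, 5.9) after, so it travelled √(1.3² + 1.2²) ≈ 1.8 units.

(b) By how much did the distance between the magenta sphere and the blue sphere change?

+2.5

Before: roughly 1.3 units apart; after: 3.8. That's 2.5 units further apart.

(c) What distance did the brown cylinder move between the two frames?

2.8

The brown cylinder was near (8.9, 6.3) before and (6.8, 4.5) after, so it travelled √(2.1² + 1.8²) ≈ 2.8 units.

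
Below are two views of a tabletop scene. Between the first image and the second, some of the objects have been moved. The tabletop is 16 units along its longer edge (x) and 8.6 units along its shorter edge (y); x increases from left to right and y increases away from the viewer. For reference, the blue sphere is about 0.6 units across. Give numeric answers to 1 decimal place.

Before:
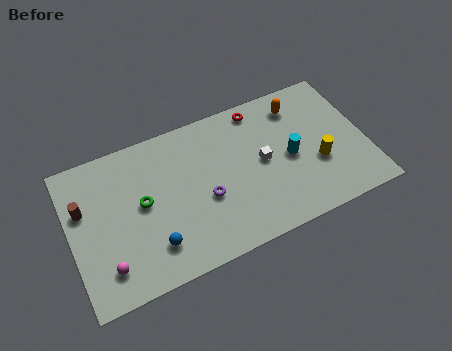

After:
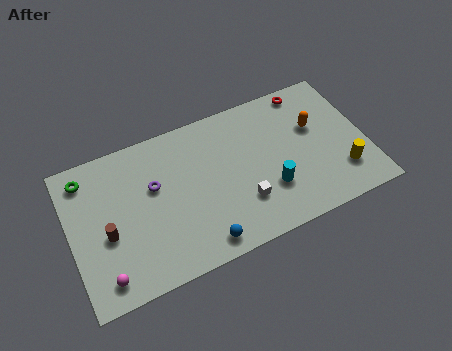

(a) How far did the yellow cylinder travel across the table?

1.6

The yellow cylinder was near (13.3, 3.2) before and (14.5, 2.2) after, so it travelled √(1.2² + 1.0²) ≈ 1.6 units.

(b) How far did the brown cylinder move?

2.2

From (0.8, 5.5) to (1.9, 3.6), the brown cylinder covered √(1.1² + 1.9²) ≈ 2.2 units.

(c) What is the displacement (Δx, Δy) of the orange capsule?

(0.7, -1.6)

The orange capsule started near (12.7, 7.0) and ended near (13.4, 5.4).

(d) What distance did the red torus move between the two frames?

2.7

The red torus was near (10.6, 7.6) before and (13.3, 7.7) after, so it travelled √(2.7² + 0.1²) ≈ 2.7 units.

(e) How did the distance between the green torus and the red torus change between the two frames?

+4.9

They were about 7.3 units apart before and 12.2 after — 4.9 units further apart.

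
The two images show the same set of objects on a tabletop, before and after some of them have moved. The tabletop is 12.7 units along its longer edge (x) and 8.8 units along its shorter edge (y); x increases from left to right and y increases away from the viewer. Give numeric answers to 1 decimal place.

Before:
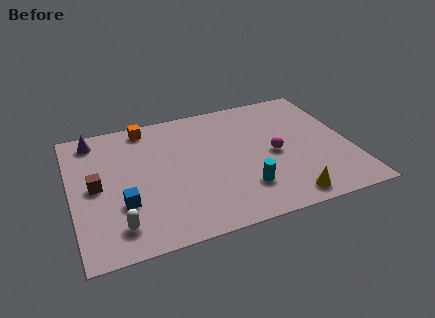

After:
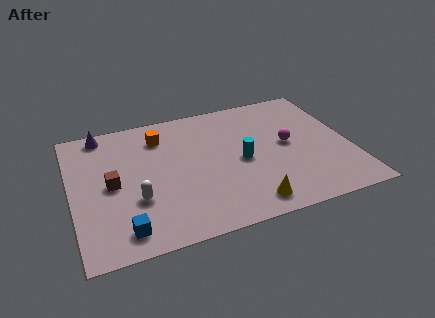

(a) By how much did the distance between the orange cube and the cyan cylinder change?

-2.4

Before: roughly 6.9 units apart; after: 4.5. That's 2.4 units closer together.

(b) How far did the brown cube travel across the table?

0.7

From (1.1, 4.4) to (1.8, 4.3), the brown cube covered √(0.7² + 0.1²) ≈ 0.7 units.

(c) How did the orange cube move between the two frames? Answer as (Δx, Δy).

(0.6, -0.9)

The orange cube started near (3.6, 7.8) and ended near (4.2, 6.9).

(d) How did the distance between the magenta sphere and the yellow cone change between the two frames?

+0.9

The distance was about 3.1 in the first image and 4.0 in the second, so they moved 0.9 units further apart.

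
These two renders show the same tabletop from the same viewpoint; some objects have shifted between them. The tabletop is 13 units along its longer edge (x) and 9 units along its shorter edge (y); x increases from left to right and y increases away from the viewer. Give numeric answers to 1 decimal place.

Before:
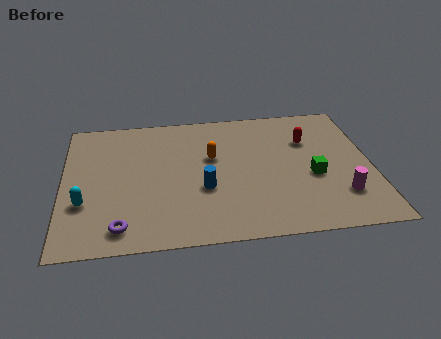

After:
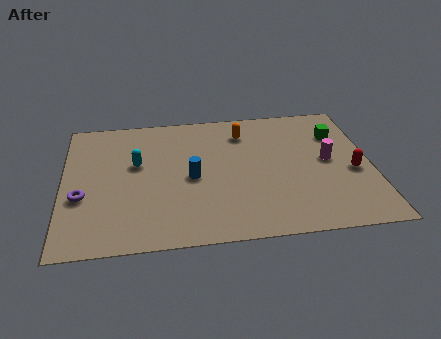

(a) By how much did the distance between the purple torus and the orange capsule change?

+2.1

The distance was about 5.7 in the first image and 7.8 in the second, so they moved 2.1 units further apart.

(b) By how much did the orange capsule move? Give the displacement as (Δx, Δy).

(1.4, 1.6)

The orange capsule started near (6.3, 5.5) and ended near (7.7, 7.1).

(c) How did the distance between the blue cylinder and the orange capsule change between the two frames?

+1.6

They were about 2.1 units apart before and 3.7 after — 1.6 units further apart.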